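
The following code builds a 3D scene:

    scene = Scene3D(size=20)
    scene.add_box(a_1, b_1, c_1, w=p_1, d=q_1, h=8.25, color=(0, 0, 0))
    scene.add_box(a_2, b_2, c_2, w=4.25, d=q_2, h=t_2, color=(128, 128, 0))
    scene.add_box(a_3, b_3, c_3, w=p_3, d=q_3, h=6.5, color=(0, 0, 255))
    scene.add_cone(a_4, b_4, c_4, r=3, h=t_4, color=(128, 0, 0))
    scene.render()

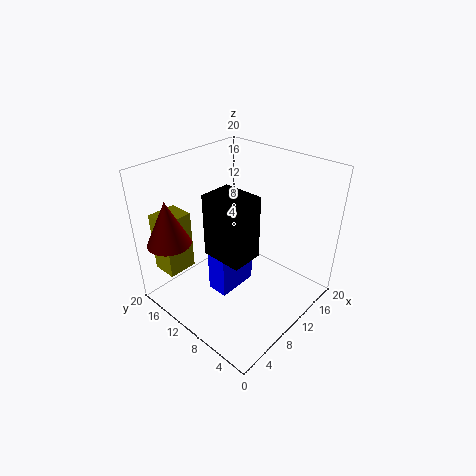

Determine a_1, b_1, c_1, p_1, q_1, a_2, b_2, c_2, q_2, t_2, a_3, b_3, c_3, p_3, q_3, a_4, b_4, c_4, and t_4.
a_1 = 4.75, b_1 = 5.5, c_1 = 9.75, p_1 = 4.25, q_1 = 5.5, a_2 = 2.5, b_2 = 16, c_2 = 4.25, q_2 = 3.75, t_2 = 8.75, a_3 = 6.25, b_3 = 9.25, c_3 = 2.25, p_3 = 6, q_3 = 3, a_4 = 3, b_4 = 16.25, c_4 = 9.75, t_4 = 6.25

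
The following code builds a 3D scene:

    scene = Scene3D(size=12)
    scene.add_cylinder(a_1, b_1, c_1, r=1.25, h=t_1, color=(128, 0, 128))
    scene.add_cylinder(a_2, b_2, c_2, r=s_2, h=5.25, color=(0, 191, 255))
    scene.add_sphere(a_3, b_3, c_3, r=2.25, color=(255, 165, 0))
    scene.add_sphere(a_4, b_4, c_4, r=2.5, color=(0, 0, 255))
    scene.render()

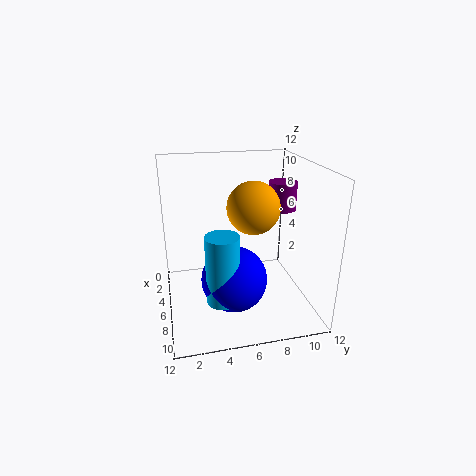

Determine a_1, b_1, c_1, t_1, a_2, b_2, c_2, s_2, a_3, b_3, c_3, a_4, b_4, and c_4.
a_1 = 4, b_1 = 10.5, c_1 = 7.5, t_1 = 2.5, a_2 = 9.75, b_2 = 4, c_2 = 2.75, s_2 = 1.25, a_3 = 5.25, b_3 = 7.5, c_3 = 8.25, a_4 = 9, b_4 = 5, c_4 = 4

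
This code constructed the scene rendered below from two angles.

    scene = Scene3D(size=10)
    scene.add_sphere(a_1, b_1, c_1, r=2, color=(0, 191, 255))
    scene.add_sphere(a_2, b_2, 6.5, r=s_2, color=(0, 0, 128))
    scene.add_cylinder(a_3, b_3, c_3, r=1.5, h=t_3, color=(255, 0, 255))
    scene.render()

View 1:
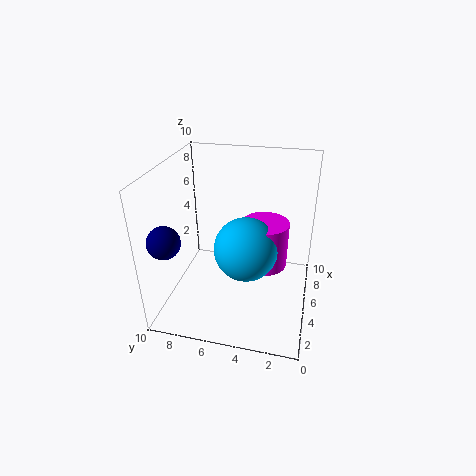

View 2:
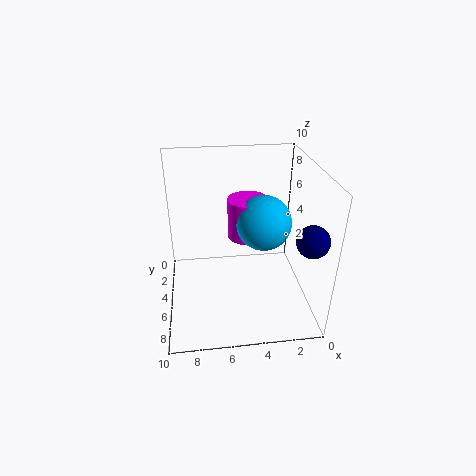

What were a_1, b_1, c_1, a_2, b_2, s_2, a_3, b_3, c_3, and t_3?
a_1 = 3, b_1 = 4, c_1 = 5.5, a_2 = 1, b_2 = 8.5, s_2 = 1, a_3 = 4, b_3 = 3, c_3 = 4, t_3 = 3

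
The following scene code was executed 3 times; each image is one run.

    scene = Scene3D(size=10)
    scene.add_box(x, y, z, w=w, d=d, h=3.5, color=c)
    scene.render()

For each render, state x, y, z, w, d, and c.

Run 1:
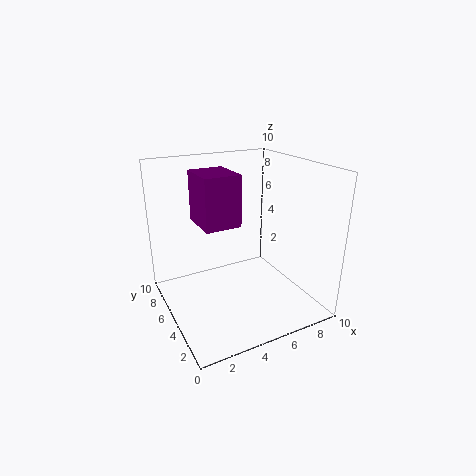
x = 2.5; y = 4.5; z = 6; w = 2.5; d = 3; c = 'purple'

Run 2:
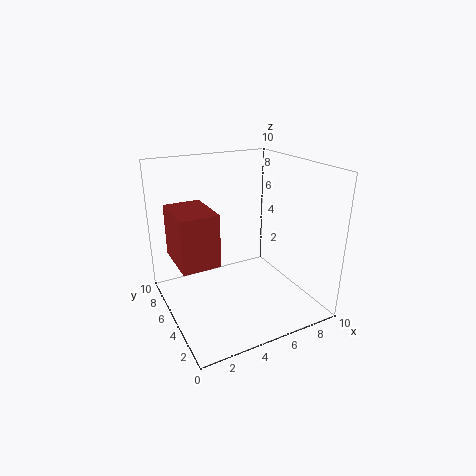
x = 0.5; y = 3.5; z = 4; w = 2.5; d = 3.5; c = 'brown'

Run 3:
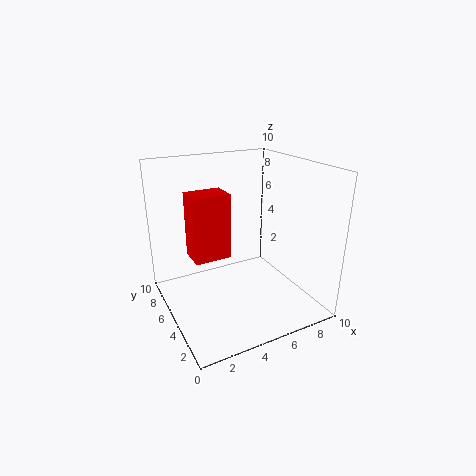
x = 0.5; y = 1; z = 6; w = 2; d = 1.5; c = 'red'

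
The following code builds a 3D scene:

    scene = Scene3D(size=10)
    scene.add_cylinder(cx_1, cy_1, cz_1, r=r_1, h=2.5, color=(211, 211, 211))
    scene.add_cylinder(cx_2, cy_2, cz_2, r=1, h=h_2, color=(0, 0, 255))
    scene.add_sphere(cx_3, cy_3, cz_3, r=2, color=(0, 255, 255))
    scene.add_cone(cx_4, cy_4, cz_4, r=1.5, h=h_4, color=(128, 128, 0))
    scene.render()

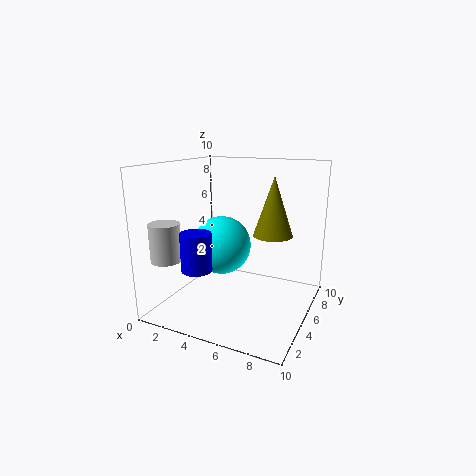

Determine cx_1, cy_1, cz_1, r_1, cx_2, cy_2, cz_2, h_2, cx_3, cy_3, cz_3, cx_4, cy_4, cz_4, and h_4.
cx_1 = 1.5, cy_1 = 1.5, cz_1 = 4, r_1 = 1, cx_2 = 3.5, cy_2 = 2, cz_2 = 3.5, h_2 = 2.5, cx_3 = 4, cy_3 = 4.5, cz_3 = 4.5, cx_4 = 6.5, cy_4 = 8, cz_4 = 4.5, h_4 = 4.5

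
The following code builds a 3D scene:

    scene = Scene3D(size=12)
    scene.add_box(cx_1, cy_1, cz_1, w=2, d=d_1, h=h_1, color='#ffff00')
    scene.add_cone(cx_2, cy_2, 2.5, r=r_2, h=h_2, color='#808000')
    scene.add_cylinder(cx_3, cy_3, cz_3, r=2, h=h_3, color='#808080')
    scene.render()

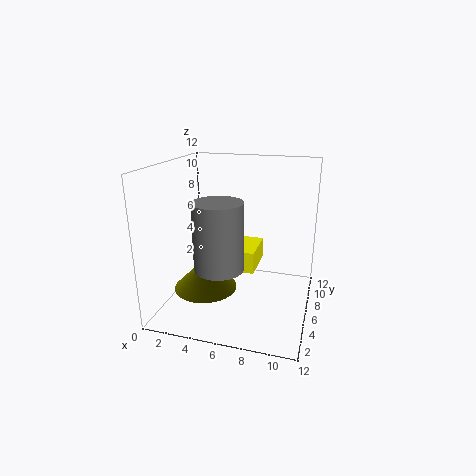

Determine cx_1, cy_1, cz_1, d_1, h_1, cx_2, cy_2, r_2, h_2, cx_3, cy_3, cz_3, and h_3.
cx_1 = 5; cy_1 = 7.5; cz_1 = 2; d_1 = 4; h_1 = 2; cx_2 = 4; cy_2 = 3.5; r_2 = 2.5; h_2 = 2.5; cx_3 = 5; cy_3 = 4; cz_3 = 4; h_3 = 5.5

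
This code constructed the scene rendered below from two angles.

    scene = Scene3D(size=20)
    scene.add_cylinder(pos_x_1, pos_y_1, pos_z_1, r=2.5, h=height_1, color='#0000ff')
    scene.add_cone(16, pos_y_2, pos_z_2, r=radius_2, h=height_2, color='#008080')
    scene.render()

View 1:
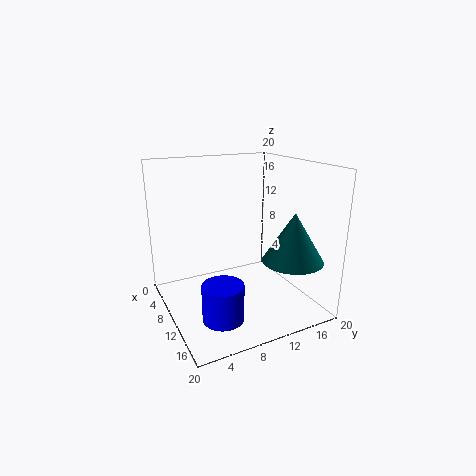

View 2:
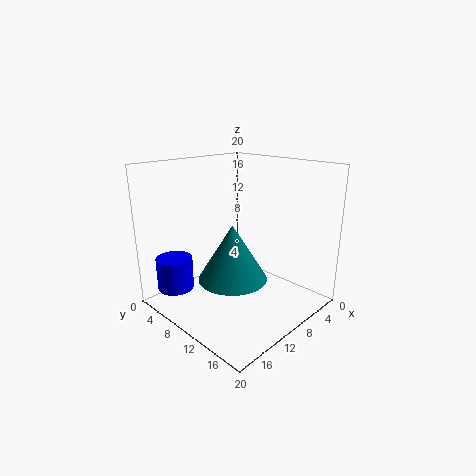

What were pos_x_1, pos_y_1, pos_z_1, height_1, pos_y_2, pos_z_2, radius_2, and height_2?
pos_x_1 = 17, pos_y_1 = 4.5, pos_z_1 = 3, height_1 = 4.5, pos_y_2 = 15, pos_z_2 = 8, radius_2 = 4, height_2 = 6.5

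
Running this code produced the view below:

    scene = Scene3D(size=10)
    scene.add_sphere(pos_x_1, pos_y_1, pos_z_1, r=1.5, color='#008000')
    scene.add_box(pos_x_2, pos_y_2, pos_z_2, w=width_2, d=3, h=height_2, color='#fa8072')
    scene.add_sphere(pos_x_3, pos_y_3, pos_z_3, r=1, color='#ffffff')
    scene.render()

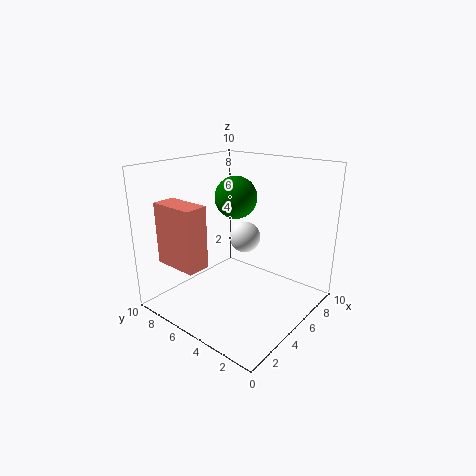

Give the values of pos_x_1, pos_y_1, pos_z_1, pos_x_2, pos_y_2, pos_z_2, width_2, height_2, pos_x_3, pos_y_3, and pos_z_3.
pos_x_1 = 6
pos_y_1 = 6
pos_z_1 = 7.5
pos_x_2 = 0.5
pos_y_2 = 5
pos_z_2 = 4
width_2 = 1.5
height_2 = 4
pos_x_3 = 4.5
pos_y_3 = 4
pos_z_3 = 5.5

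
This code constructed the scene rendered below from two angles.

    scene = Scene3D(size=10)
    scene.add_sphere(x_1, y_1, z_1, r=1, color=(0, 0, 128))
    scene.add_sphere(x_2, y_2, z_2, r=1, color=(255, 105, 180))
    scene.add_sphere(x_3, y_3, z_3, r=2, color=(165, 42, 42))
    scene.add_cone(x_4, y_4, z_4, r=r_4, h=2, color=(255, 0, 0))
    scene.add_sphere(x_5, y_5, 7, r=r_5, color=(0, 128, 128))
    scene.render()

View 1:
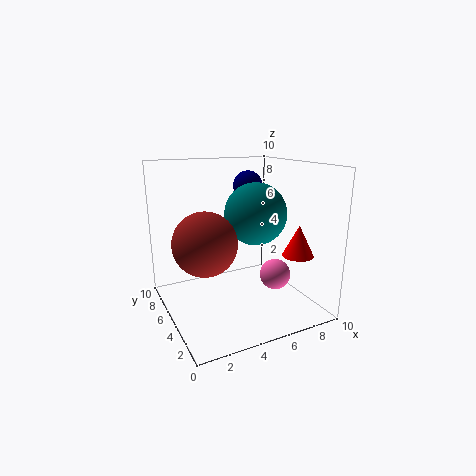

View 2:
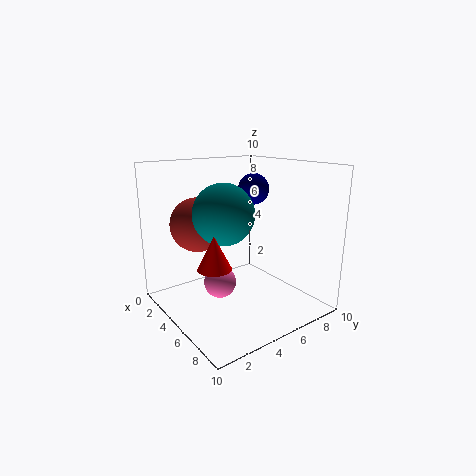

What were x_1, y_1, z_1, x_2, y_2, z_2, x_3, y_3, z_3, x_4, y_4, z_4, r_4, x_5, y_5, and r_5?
x_1 = 6
y_1 = 5.5
z_1 = 8.5
x_2 = 6.5
y_2 = 2.5
z_2 = 3
x_3 = 2
y_3 = 3.5
z_3 = 5.5
x_4 = 7.5
y_4 = 1.5
z_4 = 4.5
r_4 = 1
x_5 = 5.5
y_5 = 3.5
r_5 = 2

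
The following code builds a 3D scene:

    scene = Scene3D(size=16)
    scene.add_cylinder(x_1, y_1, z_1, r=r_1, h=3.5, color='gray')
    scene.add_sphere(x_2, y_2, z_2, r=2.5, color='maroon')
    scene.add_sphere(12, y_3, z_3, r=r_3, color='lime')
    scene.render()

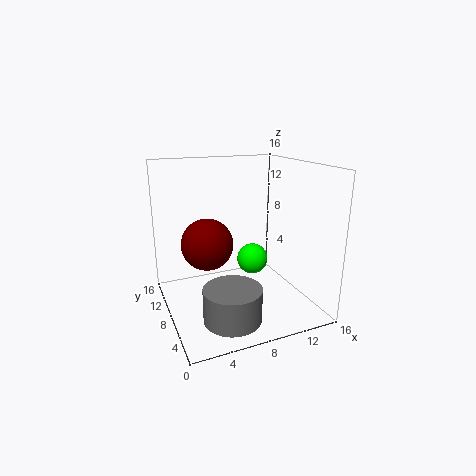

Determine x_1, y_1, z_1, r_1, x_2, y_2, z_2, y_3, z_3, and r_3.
x_1 = 5.5
y_1 = 3.5
z_1 = 1
r_1 = 3
x_2 = 3.5
y_2 = 5
z_2 = 9
y_3 = 12.5
z_3 = 3
r_3 = 2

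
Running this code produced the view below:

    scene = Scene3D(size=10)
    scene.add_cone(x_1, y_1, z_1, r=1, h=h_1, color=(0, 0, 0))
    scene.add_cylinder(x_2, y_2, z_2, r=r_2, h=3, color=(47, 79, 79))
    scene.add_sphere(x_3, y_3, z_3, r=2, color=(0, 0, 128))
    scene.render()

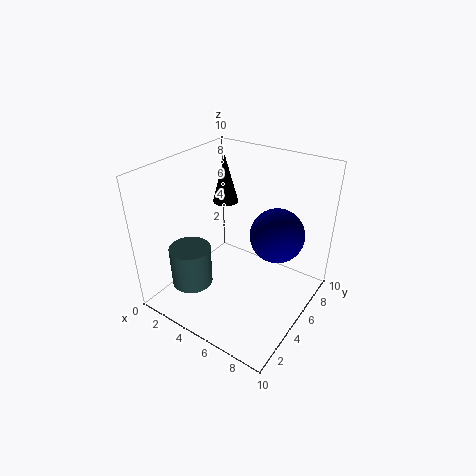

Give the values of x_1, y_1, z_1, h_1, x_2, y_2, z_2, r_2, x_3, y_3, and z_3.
x_1 = 1.75
y_1 = 8
z_1 = 5.75
h_1 = 3.75
x_2 = 2
y_2 = 3.25
z_2 = 1
r_2 = 1.5
x_3 = 6.75
y_3 = 7.5
z_3 = 4.5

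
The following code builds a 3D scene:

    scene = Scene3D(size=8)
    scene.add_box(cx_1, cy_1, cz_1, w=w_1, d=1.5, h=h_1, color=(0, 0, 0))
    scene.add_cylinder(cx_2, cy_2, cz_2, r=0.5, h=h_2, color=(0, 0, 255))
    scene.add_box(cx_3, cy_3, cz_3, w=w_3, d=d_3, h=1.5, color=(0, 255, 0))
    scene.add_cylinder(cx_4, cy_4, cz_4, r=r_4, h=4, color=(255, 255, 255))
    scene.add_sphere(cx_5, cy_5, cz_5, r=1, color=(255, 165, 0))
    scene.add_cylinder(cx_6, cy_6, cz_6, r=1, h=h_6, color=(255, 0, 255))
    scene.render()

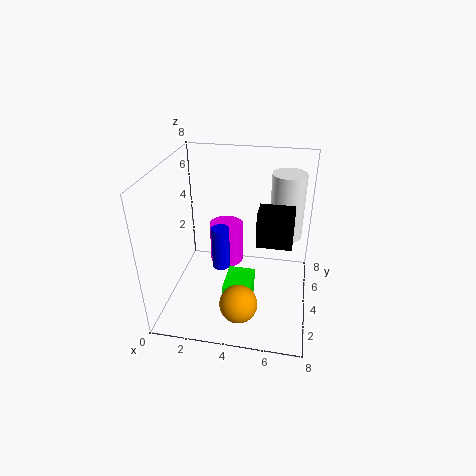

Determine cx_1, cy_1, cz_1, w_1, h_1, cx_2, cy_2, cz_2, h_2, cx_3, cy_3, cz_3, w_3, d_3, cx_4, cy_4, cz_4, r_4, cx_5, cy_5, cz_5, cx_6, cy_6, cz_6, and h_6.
cx_1 = 5, cy_1 = 4, cz_1 = 3.5, w_1 = 2, h_1 = 2, cx_2 = 3, cy_2 = 4, cz_2 = 2, h_2 = 2.5, cx_3 = 3.5, cy_3 = 2, cz_3 = 0.5, w_3 = 1.5, d_3 = 2, cx_4 = 6.5, cy_4 = 6.5, cz_4 = 3, r_4 = 1, cx_5 = 4.5, cy_5 = 1.5, cz_5 = 1.5, cx_6 = 3, cy_6 = 5.5, cz_6 = 1.5, h_6 = 2.5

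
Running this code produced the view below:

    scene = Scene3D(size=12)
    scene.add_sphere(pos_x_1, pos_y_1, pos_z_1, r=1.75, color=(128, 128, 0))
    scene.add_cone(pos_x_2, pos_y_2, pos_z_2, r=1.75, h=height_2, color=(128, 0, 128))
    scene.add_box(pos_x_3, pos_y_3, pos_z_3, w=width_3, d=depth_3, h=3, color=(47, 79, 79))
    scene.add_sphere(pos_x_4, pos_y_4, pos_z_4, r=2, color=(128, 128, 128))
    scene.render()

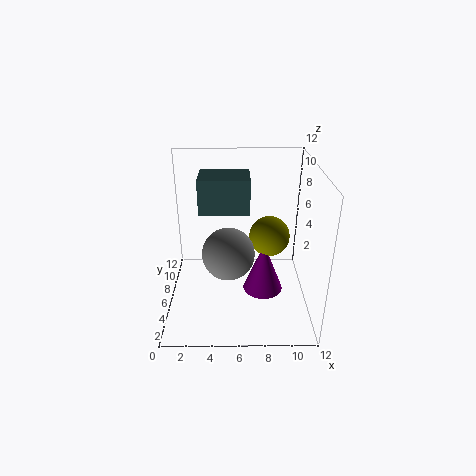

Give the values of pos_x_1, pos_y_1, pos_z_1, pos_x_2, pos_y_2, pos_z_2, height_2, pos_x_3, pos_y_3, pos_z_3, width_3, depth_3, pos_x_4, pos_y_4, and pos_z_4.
pos_x_1 = 8.75
pos_y_1 = 7.25
pos_z_1 = 5.5
pos_x_2 = 8.25
pos_y_2 = 6.25
pos_z_2 = 0.75
height_2 = 4.5
pos_x_3 = 2.75
pos_y_3 = 6.5
pos_z_3 = 7.75
width_3 = 4.25
depth_3 = 3.25
pos_x_4 = 5.25
pos_y_4 = 3.5
pos_z_4 = 6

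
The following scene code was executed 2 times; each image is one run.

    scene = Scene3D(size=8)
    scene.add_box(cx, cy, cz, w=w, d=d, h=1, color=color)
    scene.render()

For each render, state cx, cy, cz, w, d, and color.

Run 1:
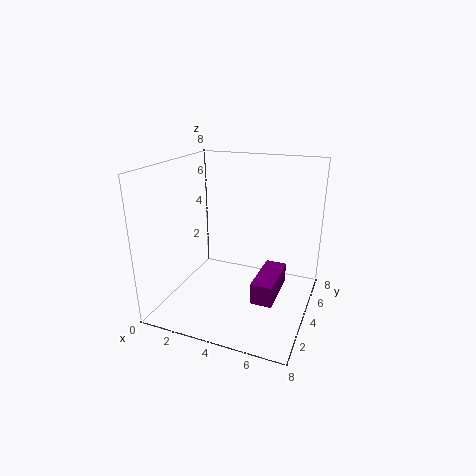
cx = 6; cy = 0.5; cz = 2.5; w = 1; d = 2.5; color = 'purple'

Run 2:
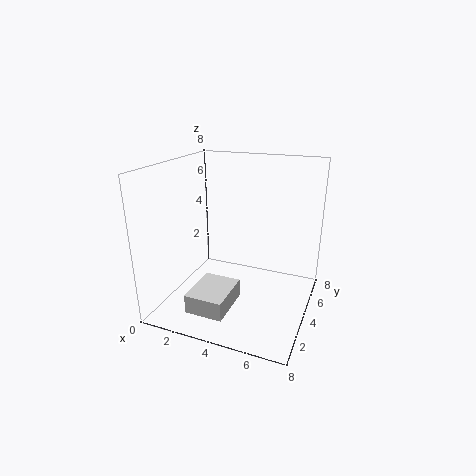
cx = 2.5; cy = 0.5; cz = 1; w = 2; d = 2.5; color = 'lightgray'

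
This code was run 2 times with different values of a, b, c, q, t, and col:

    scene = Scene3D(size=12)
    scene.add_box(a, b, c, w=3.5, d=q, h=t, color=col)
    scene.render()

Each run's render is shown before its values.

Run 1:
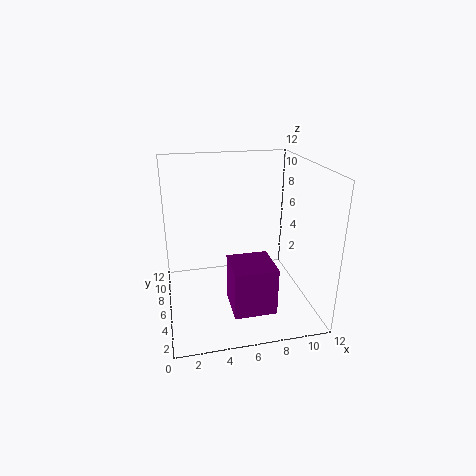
a = 5
b = 2.5
c = 0.5
q = 3.5
t = 4
col = 'purple'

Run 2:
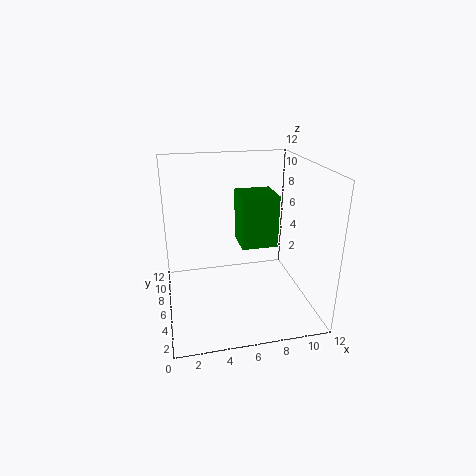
a = 7
b = 8.5
c = 3.5
q = 3.5
t = 5
col = 'green'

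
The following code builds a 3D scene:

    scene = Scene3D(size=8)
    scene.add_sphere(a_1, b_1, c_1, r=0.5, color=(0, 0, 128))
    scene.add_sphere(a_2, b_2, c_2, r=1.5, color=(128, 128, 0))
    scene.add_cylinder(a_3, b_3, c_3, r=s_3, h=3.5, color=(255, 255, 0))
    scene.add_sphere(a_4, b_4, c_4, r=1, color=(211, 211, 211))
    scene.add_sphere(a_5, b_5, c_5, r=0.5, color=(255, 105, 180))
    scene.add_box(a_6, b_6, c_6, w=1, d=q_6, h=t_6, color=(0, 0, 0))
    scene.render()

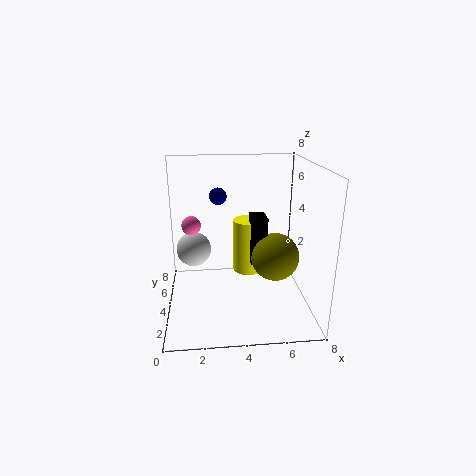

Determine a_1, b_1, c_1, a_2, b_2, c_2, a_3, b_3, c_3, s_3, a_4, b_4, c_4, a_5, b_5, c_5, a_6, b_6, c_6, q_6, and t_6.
a_1 = 3
b_1 = 5.5
c_1 = 6
a_2 = 6.5
b_2 = 5.5
c_2 = 2
a_3 = 5
b_3 = 7
c_3 = 0.5
s_3 = 1
a_4 = 1.5
b_4 = 5
c_4 = 3
a_5 = 1.5
b_5 = 3.5
c_5 = 5
a_6 = 5
b_6 = 5.5
c_6 = 1.5
q_6 = 1.5
t_6 = 3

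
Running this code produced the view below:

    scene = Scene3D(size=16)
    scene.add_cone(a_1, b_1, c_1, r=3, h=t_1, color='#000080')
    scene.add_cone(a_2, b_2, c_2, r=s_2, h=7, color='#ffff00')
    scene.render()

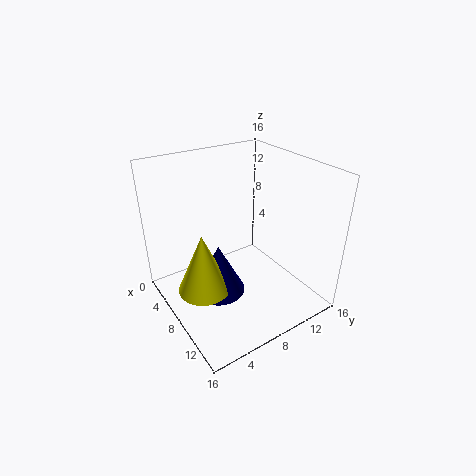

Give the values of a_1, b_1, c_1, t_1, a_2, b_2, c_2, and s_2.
a_1 = 7, b_1 = 6, c_1 = 1, t_1 = 6, a_2 = 7, b_2 = 4, c_2 = 2, s_2 = 3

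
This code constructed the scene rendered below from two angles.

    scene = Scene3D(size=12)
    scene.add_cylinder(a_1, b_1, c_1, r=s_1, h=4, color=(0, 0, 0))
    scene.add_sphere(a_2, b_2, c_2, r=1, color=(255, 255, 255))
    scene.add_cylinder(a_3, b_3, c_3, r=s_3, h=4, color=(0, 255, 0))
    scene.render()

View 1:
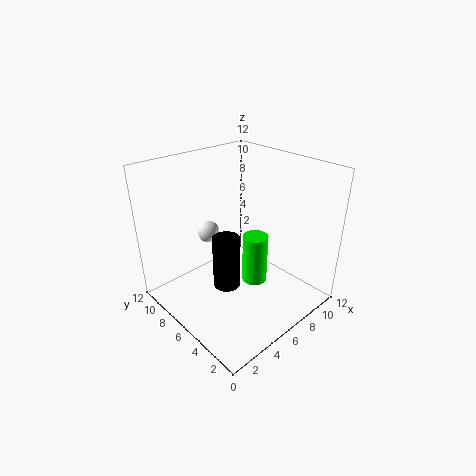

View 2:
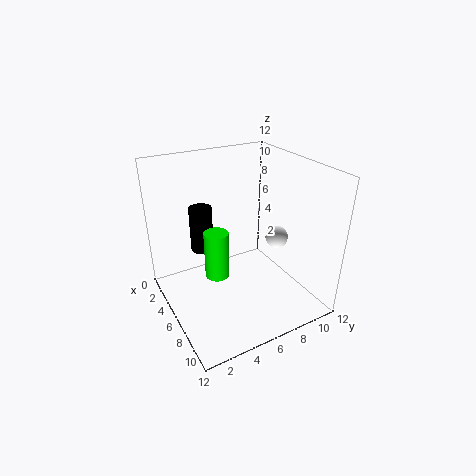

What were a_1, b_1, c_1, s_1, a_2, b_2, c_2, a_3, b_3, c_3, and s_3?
a_1 = 3
b_1 = 4
c_1 = 4
s_1 = 1
a_2 = 6
b_2 = 10
c_2 = 5
a_3 = 6
b_3 = 4
c_3 = 3
s_3 = 1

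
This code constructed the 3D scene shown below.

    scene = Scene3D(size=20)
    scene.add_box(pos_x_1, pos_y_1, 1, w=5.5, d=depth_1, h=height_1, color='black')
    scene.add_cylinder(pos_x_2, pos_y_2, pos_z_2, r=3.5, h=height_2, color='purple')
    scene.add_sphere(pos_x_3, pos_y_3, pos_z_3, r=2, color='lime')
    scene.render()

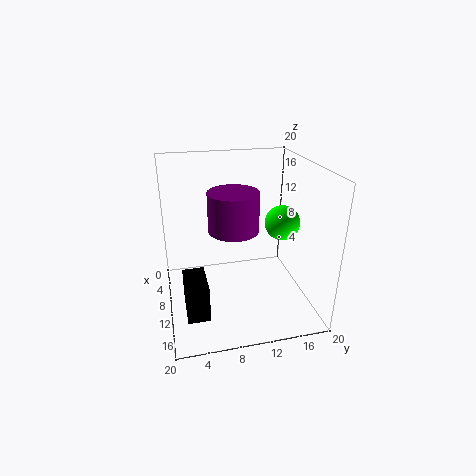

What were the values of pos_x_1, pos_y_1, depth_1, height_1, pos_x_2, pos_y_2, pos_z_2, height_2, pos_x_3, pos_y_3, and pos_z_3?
pos_x_1 = 10; pos_y_1 = 2; depth_1 = 3; height_1 = 5; pos_x_2 = 9.5; pos_y_2 = 9.5; pos_z_2 = 11; height_2 = 5.5; pos_x_3 = 17; pos_y_3 = 13.5; pos_z_3 = 15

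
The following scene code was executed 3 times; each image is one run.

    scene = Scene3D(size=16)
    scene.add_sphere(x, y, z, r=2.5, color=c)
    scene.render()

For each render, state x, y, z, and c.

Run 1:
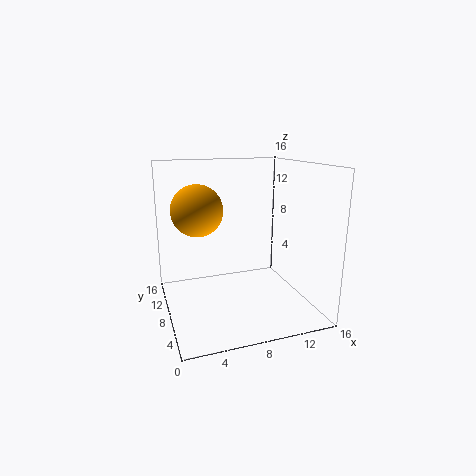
x = 3
y = 5.5
z = 12
c = 'orange'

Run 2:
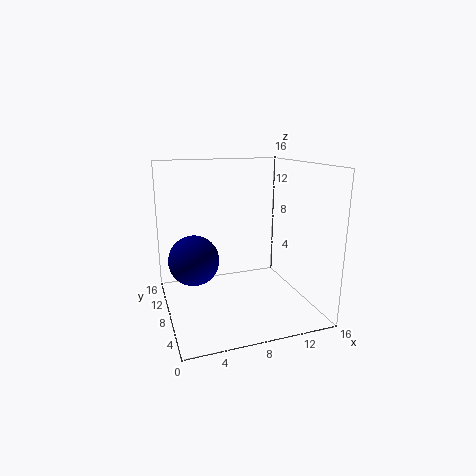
x = 2.5
y = 5.5
z = 7
c = 'navy'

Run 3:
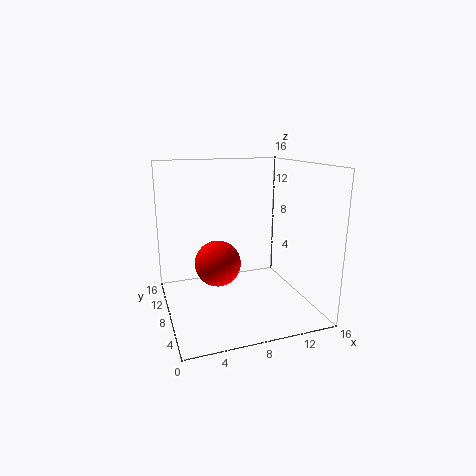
x = 5.5
y = 7.5
z = 5.5
c = 'red'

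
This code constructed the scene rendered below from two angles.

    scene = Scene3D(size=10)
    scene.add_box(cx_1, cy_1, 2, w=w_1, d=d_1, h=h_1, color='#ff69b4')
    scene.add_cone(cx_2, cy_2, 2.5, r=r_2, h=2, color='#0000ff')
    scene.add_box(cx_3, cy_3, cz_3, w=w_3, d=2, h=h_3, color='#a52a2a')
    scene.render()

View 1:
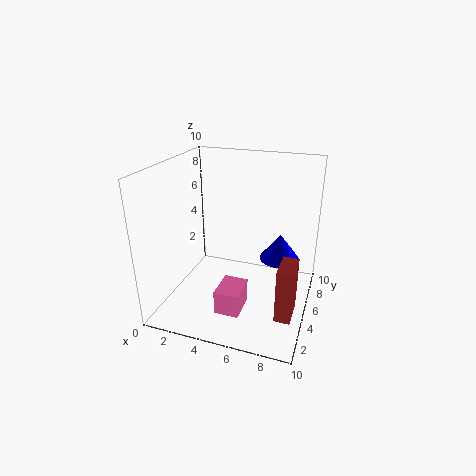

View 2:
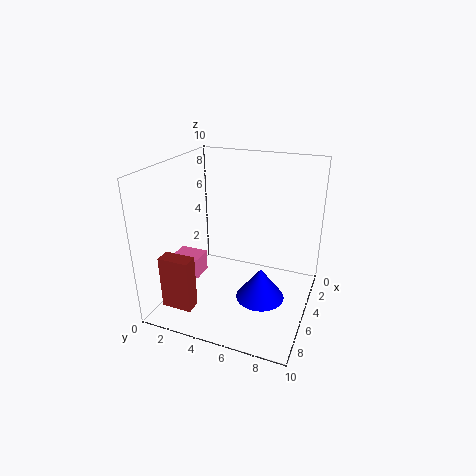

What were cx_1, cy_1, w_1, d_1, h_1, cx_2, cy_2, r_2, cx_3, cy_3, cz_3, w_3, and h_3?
cx_1 = 5; cy_1 = 0.5; w_1 = 1.5; d_1 = 2; h_1 = 1.5; cx_2 = 7.5; cy_2 = 7.5; r_2 = 1.5; cx_3 = 8.5; cy_3 = 1.5; cz_3 = 1.5; w_3 = 1; h_3 = 3.5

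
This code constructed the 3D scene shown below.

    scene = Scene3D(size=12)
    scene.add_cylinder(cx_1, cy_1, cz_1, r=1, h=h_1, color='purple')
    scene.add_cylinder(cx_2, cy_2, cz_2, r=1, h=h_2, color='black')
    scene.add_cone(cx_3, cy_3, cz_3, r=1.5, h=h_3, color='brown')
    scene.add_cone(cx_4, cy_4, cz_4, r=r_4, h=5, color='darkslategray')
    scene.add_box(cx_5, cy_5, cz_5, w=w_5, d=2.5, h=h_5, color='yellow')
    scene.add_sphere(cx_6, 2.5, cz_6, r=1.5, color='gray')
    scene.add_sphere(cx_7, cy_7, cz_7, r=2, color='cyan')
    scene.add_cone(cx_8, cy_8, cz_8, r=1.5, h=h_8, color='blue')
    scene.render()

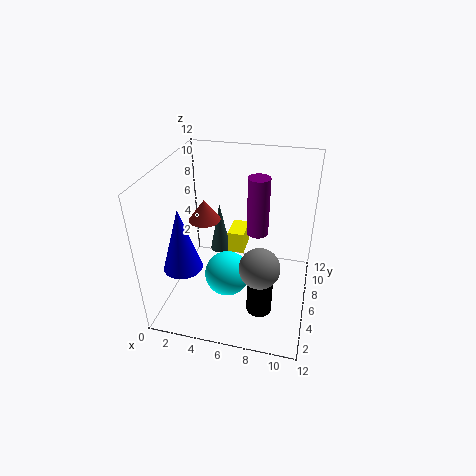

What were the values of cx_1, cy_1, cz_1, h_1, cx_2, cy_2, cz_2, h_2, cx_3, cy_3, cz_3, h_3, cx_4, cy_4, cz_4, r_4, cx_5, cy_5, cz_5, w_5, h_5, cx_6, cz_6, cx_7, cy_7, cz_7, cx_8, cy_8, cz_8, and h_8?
cx_1 = 7; cy_1 = 9.5; cz_1 = 4.5; h_1 = 5.5; cx_2 = 8.5; cy_2 = 3; cz_2 = 1.5; h_2 = 2.5; cx_3 = 2; cy_3 = 9; cz_3 = 5.5; h_3 = 2; cx_4 = 3; cy_4 = 10.5; cz_4 = 1.5; r_4 = 1; cx_5 = 4.5; cy_5 = 8; cz_5 = 3; w_5 = 1.5; h_5 = 2; cx_6 = 8.5; cz_6 = 6; cx_7 = 5; cy_7 = 6; cz_7 = 2; cx_8 = 2.5; cy_8 = 2.5; cz_8 = 5; h_8 = 5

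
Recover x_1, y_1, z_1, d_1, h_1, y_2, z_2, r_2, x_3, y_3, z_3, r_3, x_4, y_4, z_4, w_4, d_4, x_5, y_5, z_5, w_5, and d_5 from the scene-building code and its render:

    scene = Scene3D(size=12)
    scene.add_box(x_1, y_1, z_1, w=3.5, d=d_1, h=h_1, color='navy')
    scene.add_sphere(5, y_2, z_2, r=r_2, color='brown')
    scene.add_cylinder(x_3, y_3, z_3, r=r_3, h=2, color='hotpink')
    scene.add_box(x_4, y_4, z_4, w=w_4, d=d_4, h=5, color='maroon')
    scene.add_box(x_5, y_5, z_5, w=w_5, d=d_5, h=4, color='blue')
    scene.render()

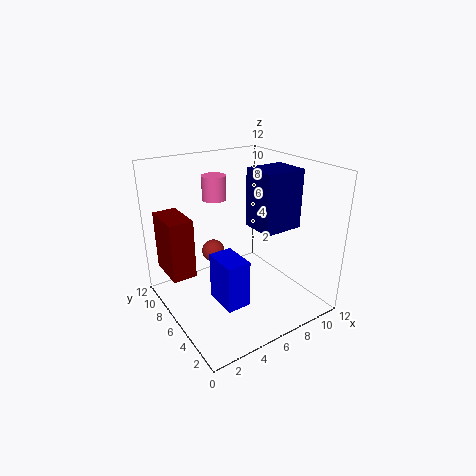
x_1 = 7.5
y_1 = 4
z_1 = 6.5
d_1 = 3
h_1 = 5
y_2 = 8.5
z_2 = 4
r_2 = 1
x_3 = 5
y_3 = 8
z_3 = 9
r_3 = 1
x_4 = 0.5
y_4 = 7
z_4 = 3
w_4 = 2
d_4 = 3.5
x_5 = 3.5
y_5 = 3.5
z_5 = 1
w_5 = 2
d_5 = 3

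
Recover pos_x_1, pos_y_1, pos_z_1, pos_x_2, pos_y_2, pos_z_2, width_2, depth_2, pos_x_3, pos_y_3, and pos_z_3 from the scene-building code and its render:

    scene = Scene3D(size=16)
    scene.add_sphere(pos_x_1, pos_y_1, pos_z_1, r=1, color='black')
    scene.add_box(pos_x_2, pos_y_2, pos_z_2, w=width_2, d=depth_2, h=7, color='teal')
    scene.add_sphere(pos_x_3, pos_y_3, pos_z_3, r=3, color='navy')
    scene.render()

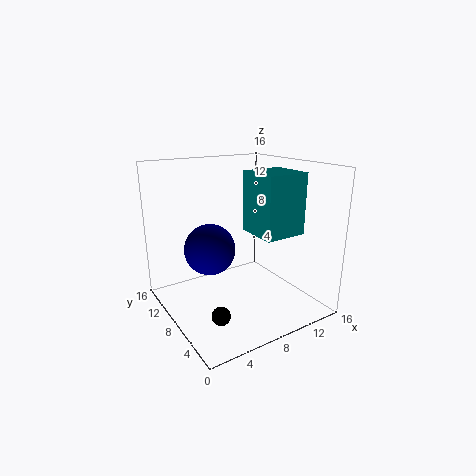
pos_x_1 = 4
pos_y_1 = 5
pos_z_1 = 1
pos_x_2 = 10
pos_y_2 = 5
pos_z_2 = 8
width_2 = 5
depth_2 = 5
pos_x_3 = 6
pos_y_3 = 11
pos_z_3 = 6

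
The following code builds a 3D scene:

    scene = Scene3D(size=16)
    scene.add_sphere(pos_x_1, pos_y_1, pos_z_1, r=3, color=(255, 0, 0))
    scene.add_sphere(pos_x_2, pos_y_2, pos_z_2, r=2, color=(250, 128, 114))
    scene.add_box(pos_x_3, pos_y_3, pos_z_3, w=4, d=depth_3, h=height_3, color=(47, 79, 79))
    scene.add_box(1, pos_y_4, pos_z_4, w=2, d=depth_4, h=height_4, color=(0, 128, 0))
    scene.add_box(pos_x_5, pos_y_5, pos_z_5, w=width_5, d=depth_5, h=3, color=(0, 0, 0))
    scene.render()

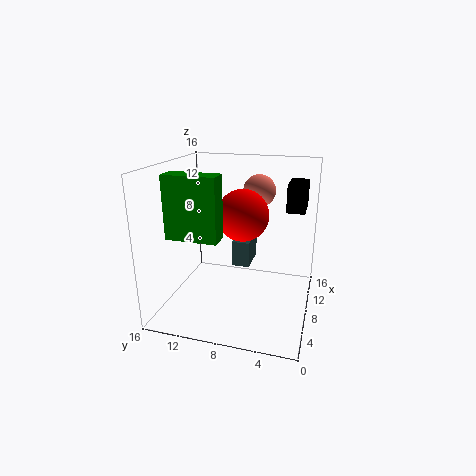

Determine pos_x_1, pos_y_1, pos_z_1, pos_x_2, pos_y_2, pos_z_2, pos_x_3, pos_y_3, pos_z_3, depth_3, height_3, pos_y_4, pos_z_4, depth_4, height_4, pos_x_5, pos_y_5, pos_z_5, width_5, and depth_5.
pos_x_1 = 10, pos_y_1 = 8, pos_z_1 = 10, pos_x_2 = 14, pos_y_2 = 7, pos_z_2 = 12, pos_x_3 = 9, pos_y_3 = 7, pos_z_3 = 4, depth_3 = 2, height_3 = 3, pos_y_4 = 8, pos_z_4 = 10, depth_4 = 5, height_4 = 6, pos_x_5 = 9, pos_y_5 = 1, pos_z_5 = 11, width_5 = 4, depth_5 = 2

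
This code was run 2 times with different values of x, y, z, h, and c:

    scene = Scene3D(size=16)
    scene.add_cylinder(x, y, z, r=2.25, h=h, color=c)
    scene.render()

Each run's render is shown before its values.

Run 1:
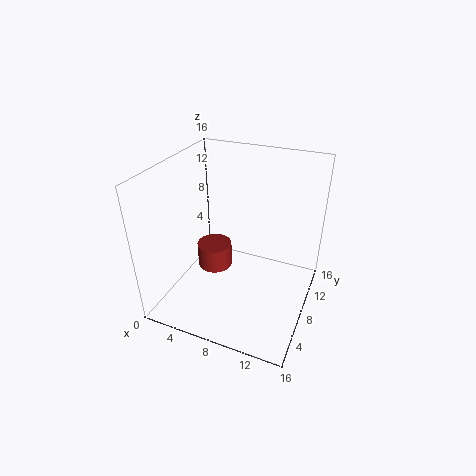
x = 3
y = 11.75
z = 0.5
h = 3.25
c = 'brown'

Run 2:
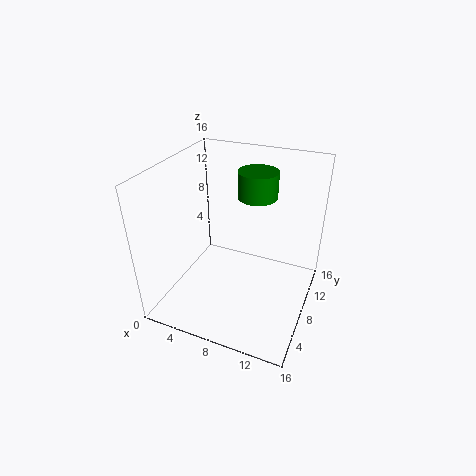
x = 9
y = 11.25
z = 11.75
h = 3
c = 'green'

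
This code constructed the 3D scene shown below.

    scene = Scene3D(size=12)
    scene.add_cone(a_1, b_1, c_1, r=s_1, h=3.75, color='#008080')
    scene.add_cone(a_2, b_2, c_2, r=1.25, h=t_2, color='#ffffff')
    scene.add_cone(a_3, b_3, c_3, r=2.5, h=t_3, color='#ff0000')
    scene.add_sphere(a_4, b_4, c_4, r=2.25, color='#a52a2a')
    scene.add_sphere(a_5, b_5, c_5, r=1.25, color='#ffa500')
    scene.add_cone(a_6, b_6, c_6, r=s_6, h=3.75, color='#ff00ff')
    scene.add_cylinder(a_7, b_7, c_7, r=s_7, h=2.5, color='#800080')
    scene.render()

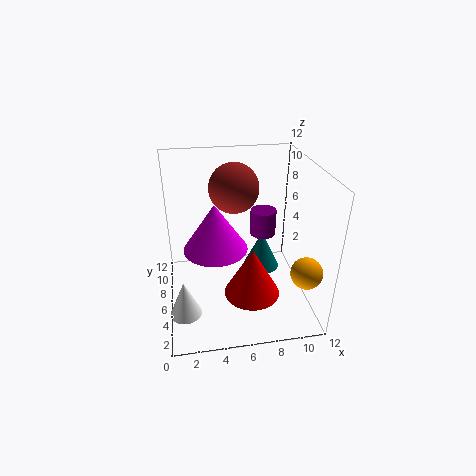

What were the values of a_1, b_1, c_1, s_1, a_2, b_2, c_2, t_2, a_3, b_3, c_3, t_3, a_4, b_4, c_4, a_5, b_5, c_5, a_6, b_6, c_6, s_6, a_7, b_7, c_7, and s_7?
a_1 = 9; b_1 = 9.5; c_1 = 0.5; s_1 = 1.75; a_2 = 1.25; b_2 = 3; c_2 = 1.25; t_2 = 3; a_3 = 7.25; b_3 = 5.75; c_3 = 0.25; t_3 = 4.5; a_4 = 6.25; b_4 = 9.5; c_4 = 9; a_5 = 10.75; b_5 = 2.25; c_5 = 4.5; a_6 = 4; b_6 = 4.75; c_6 = 6; s_6 = 2.5; a_7 = 9.25; b_7 = 10.25; c_7 = 3.75; s_7 = 1.25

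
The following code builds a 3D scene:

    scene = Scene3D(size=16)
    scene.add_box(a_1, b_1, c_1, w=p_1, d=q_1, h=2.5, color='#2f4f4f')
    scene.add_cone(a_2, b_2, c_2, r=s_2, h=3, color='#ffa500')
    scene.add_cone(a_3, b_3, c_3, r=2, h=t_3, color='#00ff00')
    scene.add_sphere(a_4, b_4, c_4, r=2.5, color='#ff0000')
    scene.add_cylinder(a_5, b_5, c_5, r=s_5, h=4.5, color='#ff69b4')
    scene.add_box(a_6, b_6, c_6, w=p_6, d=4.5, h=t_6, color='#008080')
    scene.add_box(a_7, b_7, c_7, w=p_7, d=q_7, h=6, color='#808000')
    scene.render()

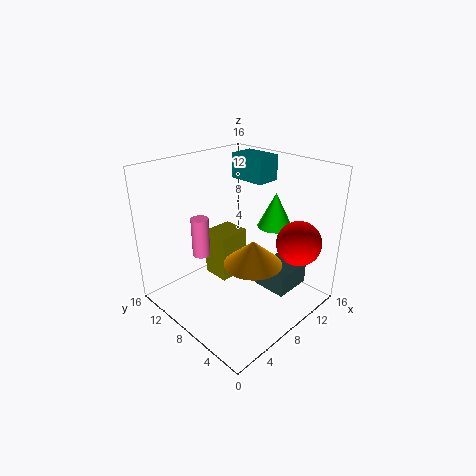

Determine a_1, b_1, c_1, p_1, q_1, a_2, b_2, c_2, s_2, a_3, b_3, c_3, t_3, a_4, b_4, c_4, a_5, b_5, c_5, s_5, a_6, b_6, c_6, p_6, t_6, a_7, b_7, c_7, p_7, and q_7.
a_1 = 10
b_1 = 3
c_1 = 1.5
p_1 = 4.5
q_1 = 4
a_2 = 10
b_2 = 7.5
c_2 = 4
s_2 = 3.5
a_3 = 12.5
b_3 = 6.5
c_3 = 8.5
t_3 = 4
a_4 = 12.5
b_4 = 3
c_4 = 7.5
a_5 = 5.5
b_5 = 11.5
c_5 = 5.5
s_5 = 1
a_6 = 12
b_6 = 8.5
c_6 = 13
p_6 = 3
t_6 = 3
a_7 = 8.5
b_7 = 11
c_7 = 0.5
p_7 = 4
q_7 = 3.5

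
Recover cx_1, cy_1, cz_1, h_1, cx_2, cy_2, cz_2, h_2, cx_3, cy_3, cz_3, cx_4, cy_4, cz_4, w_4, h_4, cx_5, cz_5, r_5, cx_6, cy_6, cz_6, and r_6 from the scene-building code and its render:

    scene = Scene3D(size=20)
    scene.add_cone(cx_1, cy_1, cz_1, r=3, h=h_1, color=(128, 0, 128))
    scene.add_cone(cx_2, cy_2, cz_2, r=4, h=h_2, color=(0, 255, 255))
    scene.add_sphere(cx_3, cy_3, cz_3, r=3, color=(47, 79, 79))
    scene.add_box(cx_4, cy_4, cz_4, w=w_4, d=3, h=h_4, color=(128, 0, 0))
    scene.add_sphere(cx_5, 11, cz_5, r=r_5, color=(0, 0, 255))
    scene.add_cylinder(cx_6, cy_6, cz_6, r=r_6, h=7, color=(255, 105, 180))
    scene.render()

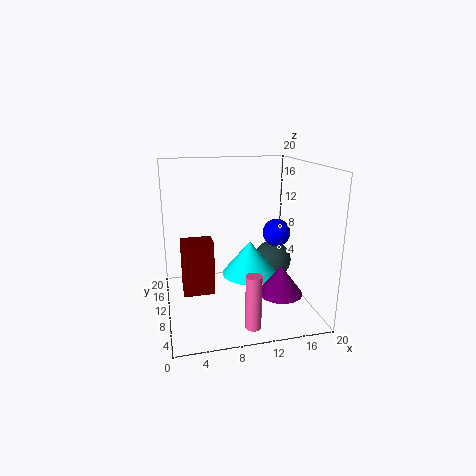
cx_1 = 15
cy_1 = 6
cz_1 = 3
h_1 = 4
cx_2 = 12
cy_2 = 11
cz_2 = 4
h_2 = 5
cx_3 = 17
cy_3 = 15
cz_3 = 4
cx_4 = 2
cy_4 = 6
cz_4 = 4
w_4 = 4
h_4 = 7
cx_5 = 16
cz_5 = 10
r_5 = 2
cx_6 = 10
cy_6 = 2
cz_6 = 1
r_6 = 1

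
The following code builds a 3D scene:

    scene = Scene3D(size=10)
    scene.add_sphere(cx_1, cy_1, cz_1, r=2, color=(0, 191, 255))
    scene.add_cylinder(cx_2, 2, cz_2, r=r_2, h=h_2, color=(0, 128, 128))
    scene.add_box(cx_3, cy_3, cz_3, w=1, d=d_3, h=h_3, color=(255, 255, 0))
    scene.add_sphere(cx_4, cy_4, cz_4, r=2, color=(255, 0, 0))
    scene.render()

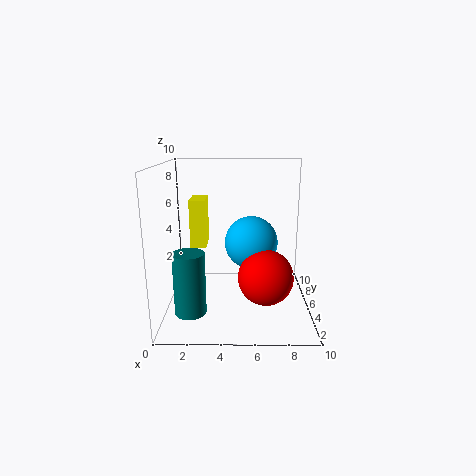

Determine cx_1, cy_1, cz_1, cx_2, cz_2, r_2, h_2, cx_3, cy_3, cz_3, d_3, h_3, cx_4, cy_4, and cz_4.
cx_1 = 6
cy_1 = 7
cz_1 = 4
cx_2 = 2
cz_2 = 1
r_2 = 1
h_2 = 4
cx_3 = 2
cy_3 = 3
cz_3 = 5
d_3 = 2
h_3 = 3
cx_4 = 7
cy_4 = 5
cz_4 = 2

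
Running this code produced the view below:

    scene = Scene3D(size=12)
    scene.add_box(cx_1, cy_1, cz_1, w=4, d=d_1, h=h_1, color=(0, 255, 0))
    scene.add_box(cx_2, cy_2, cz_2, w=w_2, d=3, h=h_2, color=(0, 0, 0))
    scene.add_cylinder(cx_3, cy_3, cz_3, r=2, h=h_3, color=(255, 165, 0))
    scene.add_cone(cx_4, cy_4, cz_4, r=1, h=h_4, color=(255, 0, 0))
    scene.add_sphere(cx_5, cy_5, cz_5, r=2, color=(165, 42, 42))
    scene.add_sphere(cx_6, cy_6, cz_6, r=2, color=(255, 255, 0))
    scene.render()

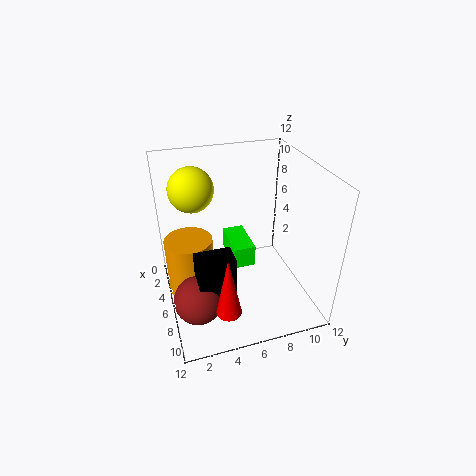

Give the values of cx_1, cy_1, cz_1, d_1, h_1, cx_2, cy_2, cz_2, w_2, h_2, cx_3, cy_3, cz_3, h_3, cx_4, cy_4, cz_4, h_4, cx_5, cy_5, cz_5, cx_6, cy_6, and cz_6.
cx_1 = 1, cy_1 = 6, cz_1 = 2, d_1 = 2, h_1 = 2, cx_2 = 7, cy_2 = 2, cz_2 = 1, w_2 = 2, h_2 = 5, cx_3 = 5, cy_3 = 2, cz_3 = 1, h_3 = 5, cx_4 = 10, cy_4 = 4, cz_4 = 2, h_4 = 5, cx_5 = 8, cy_5 = 2, cz_5 = 2, cx_6 = 2, cy_6 = 3, cz_6 = 9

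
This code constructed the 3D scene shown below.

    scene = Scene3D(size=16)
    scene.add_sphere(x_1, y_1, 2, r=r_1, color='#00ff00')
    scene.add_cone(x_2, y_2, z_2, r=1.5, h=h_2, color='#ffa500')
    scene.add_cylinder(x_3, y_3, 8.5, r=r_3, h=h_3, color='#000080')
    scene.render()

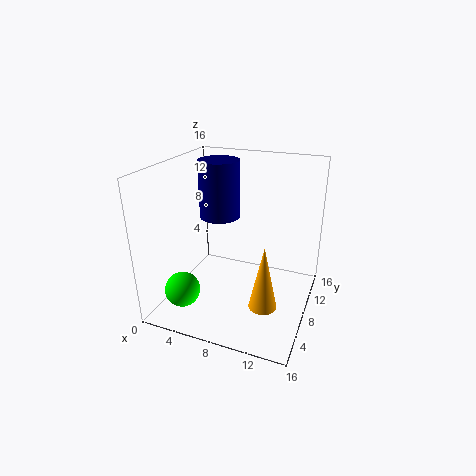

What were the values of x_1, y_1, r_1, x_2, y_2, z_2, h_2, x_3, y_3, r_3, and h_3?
x_1 = 2.5; y_1 = 4.5; r_1 = 2; x_2 = 12; y_2 = 5; z_2 = 2; h_2 = 7; x_3 = 4; y_3 = 12; r_3 = 2.5; h_3 = 7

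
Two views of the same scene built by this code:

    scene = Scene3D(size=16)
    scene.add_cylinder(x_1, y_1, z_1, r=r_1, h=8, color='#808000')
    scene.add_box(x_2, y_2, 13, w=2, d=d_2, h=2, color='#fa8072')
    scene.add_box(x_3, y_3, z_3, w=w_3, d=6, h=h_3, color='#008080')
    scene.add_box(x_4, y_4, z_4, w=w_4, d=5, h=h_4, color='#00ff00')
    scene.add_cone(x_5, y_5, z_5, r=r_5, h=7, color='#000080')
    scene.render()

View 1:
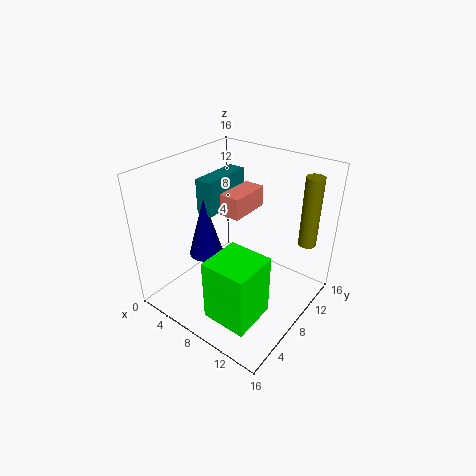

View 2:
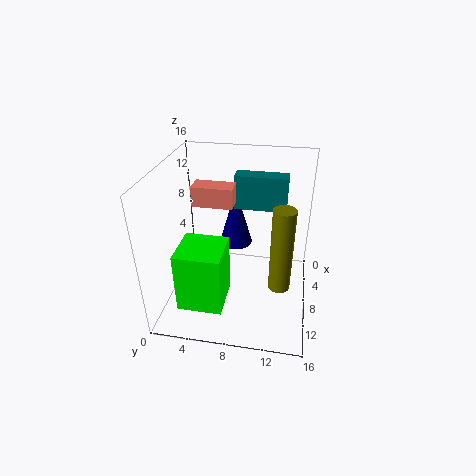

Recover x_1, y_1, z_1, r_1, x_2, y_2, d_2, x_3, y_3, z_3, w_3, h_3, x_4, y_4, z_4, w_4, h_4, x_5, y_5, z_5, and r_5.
x_1 = 14, y_1 = 13, z_1 = 7, r_1 = 1, x_2 = 9, y_2 = 4, d_2 = 4, x_3 = 3, y_3 = 7, z_3 = 10, w_3 = 2, h_3 = 4, x_4 = 8, y_4 = 2, z_4 = 1, w_4 = 5, h_4 = 7, x_5 = 4, y_5 = 7, z_5 = 5, r_5 = 2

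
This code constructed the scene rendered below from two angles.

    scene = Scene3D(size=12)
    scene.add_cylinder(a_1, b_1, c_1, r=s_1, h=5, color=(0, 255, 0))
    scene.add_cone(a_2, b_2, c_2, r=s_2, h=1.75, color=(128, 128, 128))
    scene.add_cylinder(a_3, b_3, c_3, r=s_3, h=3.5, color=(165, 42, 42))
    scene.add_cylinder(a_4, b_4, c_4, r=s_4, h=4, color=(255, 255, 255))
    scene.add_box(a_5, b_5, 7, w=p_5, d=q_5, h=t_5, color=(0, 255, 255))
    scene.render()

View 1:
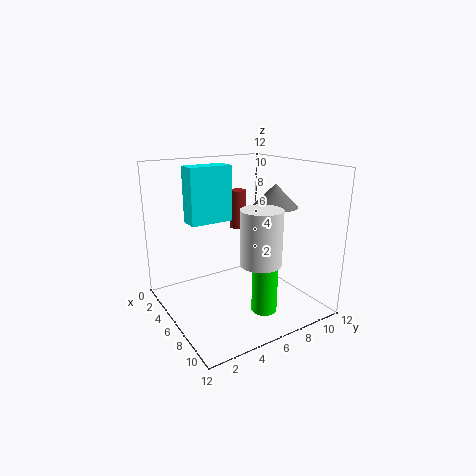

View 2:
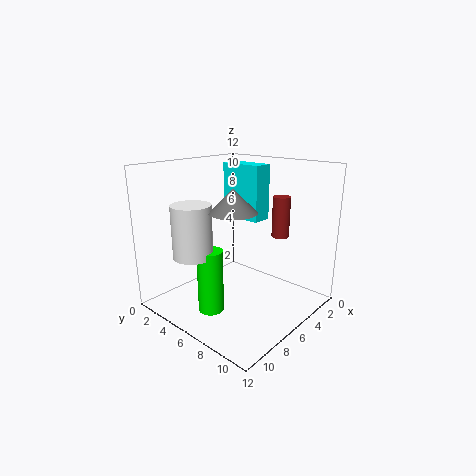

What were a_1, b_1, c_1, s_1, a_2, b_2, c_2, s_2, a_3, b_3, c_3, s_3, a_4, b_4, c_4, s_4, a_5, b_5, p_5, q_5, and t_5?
a_1 = 9.5, b_1 = 6.25, c_1 = 1, s_1 = 1, a_2 = 8.5, b_2 = 7.75, c_2 = 9, s_2 = 1.75, a_3 = 2.75, b_3 = 8, c_3 = 5.75, s_3 = 0.75, a_4 = 10.25, b_4 = 5.25, c_4 = 5.5, s_4 = 1.5, a_5 = 2.5, b_5 = 2.75, p_5 = 1.75, q_5 = 3.75, t_5 = 4.75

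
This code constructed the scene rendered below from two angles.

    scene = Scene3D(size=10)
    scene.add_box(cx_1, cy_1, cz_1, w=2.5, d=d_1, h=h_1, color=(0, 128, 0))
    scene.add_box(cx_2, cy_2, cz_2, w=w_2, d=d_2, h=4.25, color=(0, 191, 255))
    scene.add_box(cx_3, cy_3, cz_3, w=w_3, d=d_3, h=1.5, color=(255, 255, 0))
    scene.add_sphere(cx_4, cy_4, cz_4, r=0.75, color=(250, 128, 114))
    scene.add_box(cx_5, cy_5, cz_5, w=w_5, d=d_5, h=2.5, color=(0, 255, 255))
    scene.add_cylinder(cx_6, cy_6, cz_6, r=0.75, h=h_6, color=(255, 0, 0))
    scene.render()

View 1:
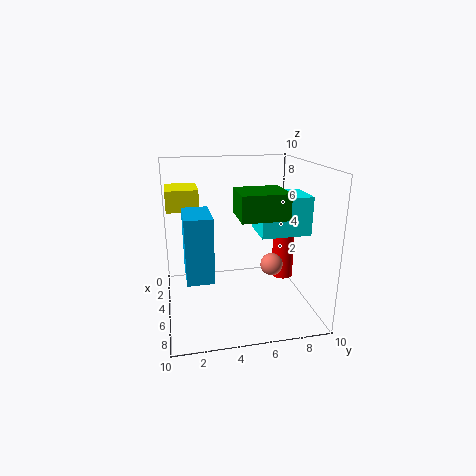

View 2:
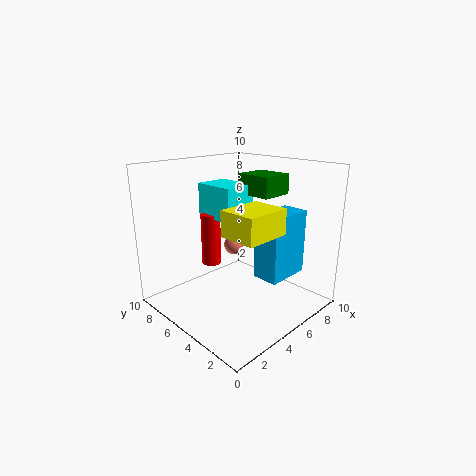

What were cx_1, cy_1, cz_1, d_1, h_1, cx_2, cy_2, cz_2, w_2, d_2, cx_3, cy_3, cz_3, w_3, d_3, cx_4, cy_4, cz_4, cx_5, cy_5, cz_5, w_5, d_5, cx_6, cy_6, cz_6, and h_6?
cx_1 = 7; cy_1 = 4.25; cz_1 = 7.5; d_1 = 2.75; h_1 = 1.5; cx_2 = 4.5; cy_2 = 1.25; cz_2 = 3; w_2 = 3; d_2 = 1.75; cx_3 = 1.25; cy_3 = 0.25; cz_3 = 6.75; w_3 = 2.75; d_3 = 2.25; cx_4 = 6.5; cy_4 = 7; cz_4 = 3.5; cx_5 = 5; cy_5 = 6; cz_5 = 5.75; w_5 = 2.5; d_5 = 3.25; cx_6 = 5.25; cy_6 = 8.25; cz_6 = 2; h_6 = 4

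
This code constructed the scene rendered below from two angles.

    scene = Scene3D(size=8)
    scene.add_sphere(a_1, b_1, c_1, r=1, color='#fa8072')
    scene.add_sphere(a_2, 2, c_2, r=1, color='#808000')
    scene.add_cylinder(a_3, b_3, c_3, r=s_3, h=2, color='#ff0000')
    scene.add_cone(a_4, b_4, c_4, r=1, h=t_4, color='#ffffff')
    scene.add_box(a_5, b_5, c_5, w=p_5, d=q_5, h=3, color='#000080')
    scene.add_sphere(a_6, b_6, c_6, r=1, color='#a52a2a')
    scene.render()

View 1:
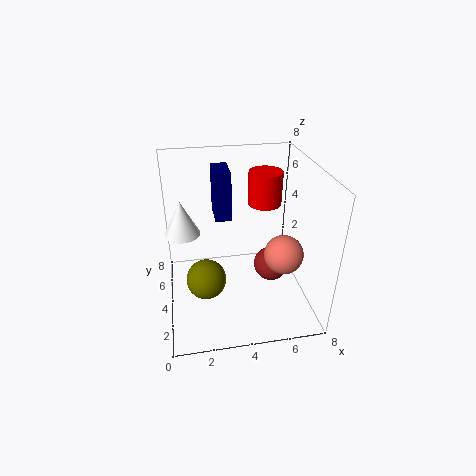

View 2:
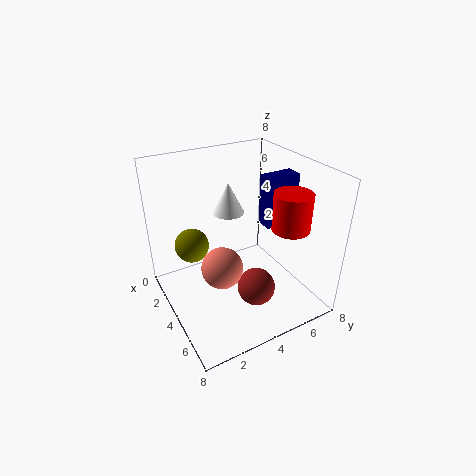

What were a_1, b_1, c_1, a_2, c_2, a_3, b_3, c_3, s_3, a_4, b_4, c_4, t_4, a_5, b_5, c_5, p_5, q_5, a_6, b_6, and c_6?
a_1 = 6
b_1 = 2
c_1 = 4
a_2 = 2
c_2 = 3
a_3 = 6
b_3 = 6
c_3 = 5
s_3 = 1
a_4 = 1
b_4 = 5
c_4 = 4
t_4 = 2
a_5 = 3
b_5 = 6
c_5 = 4
p_5 = 1
q_5 = 2
a_6 = 6
b_6 = 4
c_6 = 2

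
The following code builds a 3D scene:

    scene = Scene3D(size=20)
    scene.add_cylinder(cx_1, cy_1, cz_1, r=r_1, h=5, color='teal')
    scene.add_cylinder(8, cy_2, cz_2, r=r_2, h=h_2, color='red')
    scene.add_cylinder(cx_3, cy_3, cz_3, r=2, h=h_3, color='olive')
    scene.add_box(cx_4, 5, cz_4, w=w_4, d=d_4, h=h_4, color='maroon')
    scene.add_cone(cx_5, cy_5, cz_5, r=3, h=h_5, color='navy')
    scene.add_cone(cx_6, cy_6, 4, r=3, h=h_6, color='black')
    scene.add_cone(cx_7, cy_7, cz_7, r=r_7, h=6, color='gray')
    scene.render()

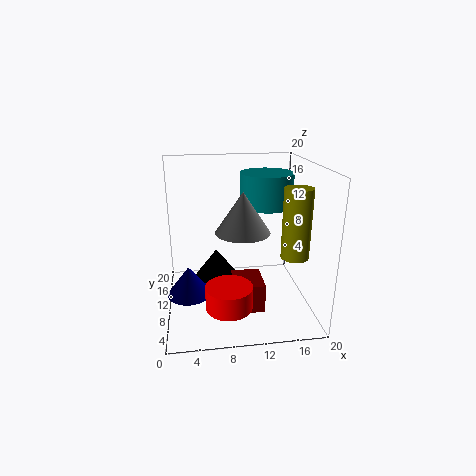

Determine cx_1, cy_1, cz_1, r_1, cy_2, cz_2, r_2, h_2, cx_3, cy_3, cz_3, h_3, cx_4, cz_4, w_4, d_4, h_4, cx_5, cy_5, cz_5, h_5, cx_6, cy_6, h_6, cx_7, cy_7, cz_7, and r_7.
cx_1 = 15; cy_1 = 15; cz_1 = 13; r_1 = 4; cy_2 = 4; cz_2 = 3; r_2 = 3; h_2 = 3; cx_3 = 18; cy_3 = 9; cz_3 = 7; h_3 = 10; cx_4 = 9; cz_4 = 1; w_4 = 4; d_4 = 5; h_4 = 4; cx_5 = 3; cy_5 = 8; cz_5 = 3; h_5 = 4; cx_6 = 7; cy_6 = 11; h_6 = 4; cx_7 = 11; cy_7 = 12; cz_7 = 10; r_7 = 4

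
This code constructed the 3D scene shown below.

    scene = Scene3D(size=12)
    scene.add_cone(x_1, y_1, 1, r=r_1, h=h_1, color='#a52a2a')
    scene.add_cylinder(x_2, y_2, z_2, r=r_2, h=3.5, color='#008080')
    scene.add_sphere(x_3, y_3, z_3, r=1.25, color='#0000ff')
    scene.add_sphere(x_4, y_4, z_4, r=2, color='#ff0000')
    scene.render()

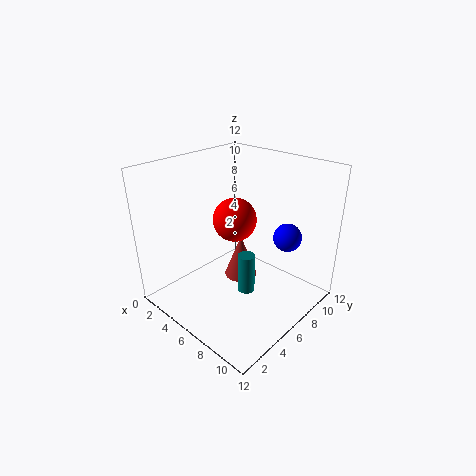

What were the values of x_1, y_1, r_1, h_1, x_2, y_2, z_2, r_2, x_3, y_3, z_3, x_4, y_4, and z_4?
x_1 = 4.75, y_1 = 7.75, r_1 = 1.5, h_1 = 4, x_2 = 6.75, y_2 = 6.25, z_2 = 1, r_2 = 0.75, x_3 = 8.25, y_3 = 10, z_3 = 5.25, x_4 = 3.75, y_4 = 8, z_4 = 6.25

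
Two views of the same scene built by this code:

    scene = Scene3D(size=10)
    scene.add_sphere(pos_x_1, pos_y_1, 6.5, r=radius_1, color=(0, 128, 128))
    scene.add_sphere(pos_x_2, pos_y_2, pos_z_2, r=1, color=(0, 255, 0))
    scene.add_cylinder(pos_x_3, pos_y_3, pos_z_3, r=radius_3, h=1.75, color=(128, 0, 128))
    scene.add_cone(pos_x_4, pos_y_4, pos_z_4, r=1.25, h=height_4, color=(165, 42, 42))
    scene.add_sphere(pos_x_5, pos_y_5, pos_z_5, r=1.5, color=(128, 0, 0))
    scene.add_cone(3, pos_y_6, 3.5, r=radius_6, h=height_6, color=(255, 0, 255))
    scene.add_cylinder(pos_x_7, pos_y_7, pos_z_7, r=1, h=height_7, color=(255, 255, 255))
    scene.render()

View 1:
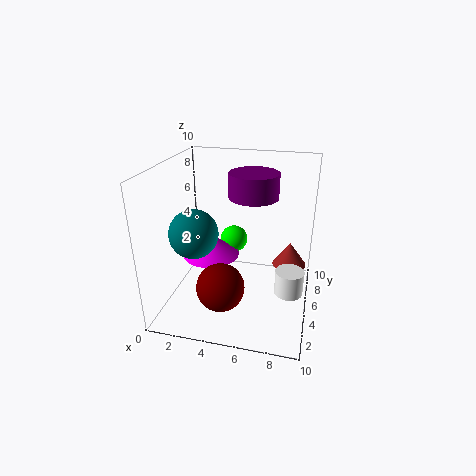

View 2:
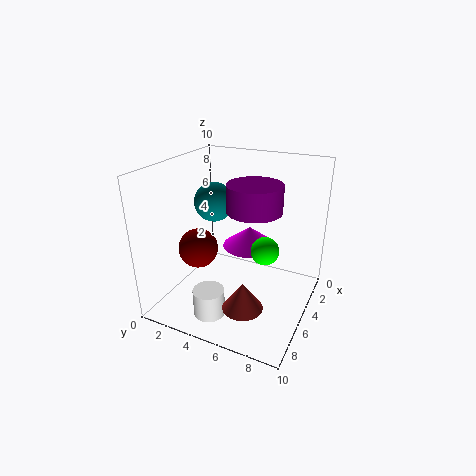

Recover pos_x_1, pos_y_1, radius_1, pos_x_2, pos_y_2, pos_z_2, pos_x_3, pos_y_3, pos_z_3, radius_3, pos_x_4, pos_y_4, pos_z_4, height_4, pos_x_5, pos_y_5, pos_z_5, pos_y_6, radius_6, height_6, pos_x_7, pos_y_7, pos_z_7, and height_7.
pos_x_1 = 3; pos_y_1 = 2; radius_1 = 1.5; pos_x_2 = 4.25; pos_y_2 = 6.75; pos_z_2 = 4; pos_x_3 = 5.75; pos_y_3 = 6.5; pos_z_3 = 7.5; radius_3 = 1.75; pos_x_4 = 8.5; pos_y_4 = 7; pos_z_4 = 2.25; height_4 = 1.75; pos_x_5 = 4.75; pos_y_5 = 1.5; pos_z_5 = 3.25; pos_y_6 = 5; radius_6 = 2; height_6 = 1.5; pos_x_7 = 8.75; pos_y_7 = 4.75; pos_z_7 = 1.25; height_7 = 1.75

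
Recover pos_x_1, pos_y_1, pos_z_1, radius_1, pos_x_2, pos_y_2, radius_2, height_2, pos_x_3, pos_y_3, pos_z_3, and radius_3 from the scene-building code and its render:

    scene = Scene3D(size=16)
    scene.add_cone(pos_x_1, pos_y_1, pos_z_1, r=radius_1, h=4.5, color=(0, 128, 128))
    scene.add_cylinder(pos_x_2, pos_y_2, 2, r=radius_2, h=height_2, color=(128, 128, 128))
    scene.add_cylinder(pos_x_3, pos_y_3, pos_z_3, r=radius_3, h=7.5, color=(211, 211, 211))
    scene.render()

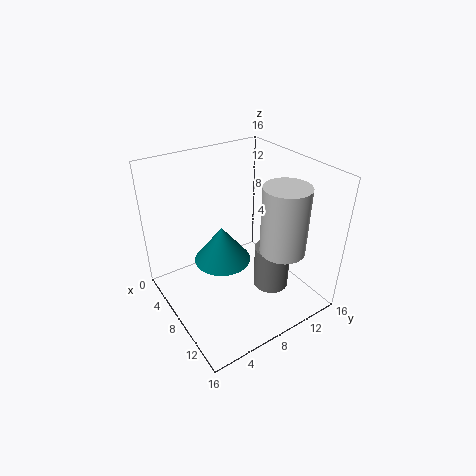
pos_x_1 = 4.5, pos_y_1 = 8, pos_z_1 = 3, radius_1 = 3.5, pos_x_2 = 10.5, pos_y_2 = 11, radius_2 = 2, height_2 = 5, pos_x_3 = 11.5, pos_y_3 = 11.5, pos_z_3 = 7, radius_3 = 2.5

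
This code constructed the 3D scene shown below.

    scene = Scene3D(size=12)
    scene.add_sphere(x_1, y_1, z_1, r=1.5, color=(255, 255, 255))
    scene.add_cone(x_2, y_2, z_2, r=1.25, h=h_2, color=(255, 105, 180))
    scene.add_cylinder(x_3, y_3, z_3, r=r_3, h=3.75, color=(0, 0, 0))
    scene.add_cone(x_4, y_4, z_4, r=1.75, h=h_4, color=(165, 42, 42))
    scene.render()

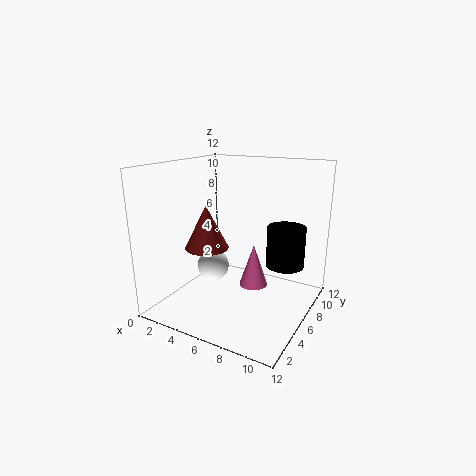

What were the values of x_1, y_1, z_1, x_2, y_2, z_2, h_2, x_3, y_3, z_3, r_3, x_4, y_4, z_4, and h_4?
x_1 = 2.25
y_1 = 7.75
z_1 = 2
x_2 = 6.75
y_2 = 7.5
z_2 = 1.25
h_2 = 3.75
x_3 = 8.75
y_3 = 10
z_3 = 2.5
r_3 = 1.75
x_4 = 4.25
y_4 = 4
z_4 = 5.5
h_4 = 3.5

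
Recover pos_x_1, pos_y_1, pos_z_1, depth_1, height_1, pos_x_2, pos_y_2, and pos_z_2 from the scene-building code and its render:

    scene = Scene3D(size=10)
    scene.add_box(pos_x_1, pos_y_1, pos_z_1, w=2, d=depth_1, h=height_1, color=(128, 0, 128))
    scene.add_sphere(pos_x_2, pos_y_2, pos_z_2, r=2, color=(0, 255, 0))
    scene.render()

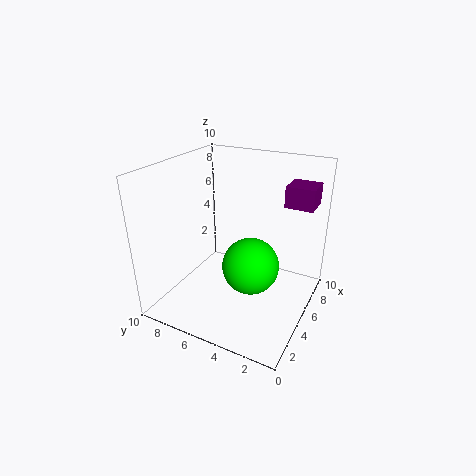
pos_x_1 = 7, pos_y_1 = 0.5, pos_z_1 = 7, depth_1 = 2, height_1 = 1.5, pos_x_2 = 5, pos_y_2 = 4, pos_z_2 = 3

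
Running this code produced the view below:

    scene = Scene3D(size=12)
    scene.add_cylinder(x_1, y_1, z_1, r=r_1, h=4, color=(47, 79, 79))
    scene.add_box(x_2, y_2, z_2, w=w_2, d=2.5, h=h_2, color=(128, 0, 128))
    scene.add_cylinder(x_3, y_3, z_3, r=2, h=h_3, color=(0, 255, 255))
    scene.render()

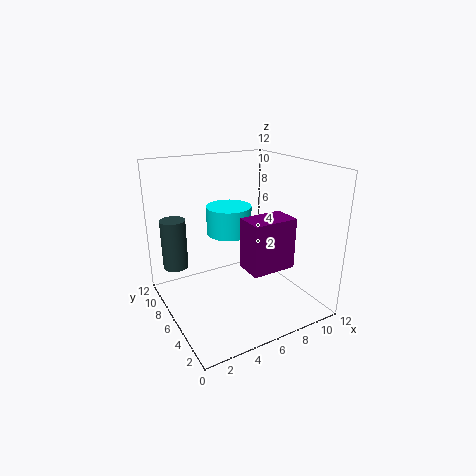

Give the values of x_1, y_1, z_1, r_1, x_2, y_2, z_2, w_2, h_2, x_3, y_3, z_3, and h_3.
x_1 = 1, y_1 = 7.5, z_1 = 4, r_1 = 1, x_2 = 6.5, y_2 = 4, z_2 = 3, w_2 = 4, h_2 = 4.5, x_3 = 6.5, y_3 = 8.5, z_3 = 5.5, h_3 = 2.5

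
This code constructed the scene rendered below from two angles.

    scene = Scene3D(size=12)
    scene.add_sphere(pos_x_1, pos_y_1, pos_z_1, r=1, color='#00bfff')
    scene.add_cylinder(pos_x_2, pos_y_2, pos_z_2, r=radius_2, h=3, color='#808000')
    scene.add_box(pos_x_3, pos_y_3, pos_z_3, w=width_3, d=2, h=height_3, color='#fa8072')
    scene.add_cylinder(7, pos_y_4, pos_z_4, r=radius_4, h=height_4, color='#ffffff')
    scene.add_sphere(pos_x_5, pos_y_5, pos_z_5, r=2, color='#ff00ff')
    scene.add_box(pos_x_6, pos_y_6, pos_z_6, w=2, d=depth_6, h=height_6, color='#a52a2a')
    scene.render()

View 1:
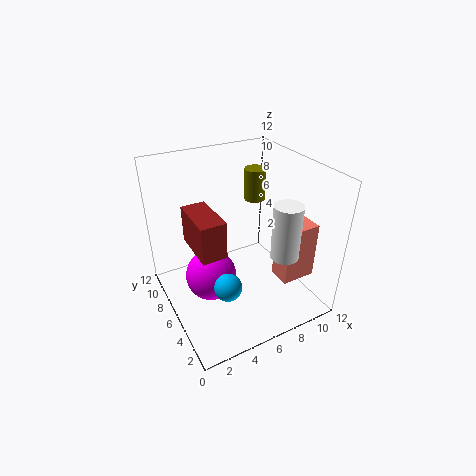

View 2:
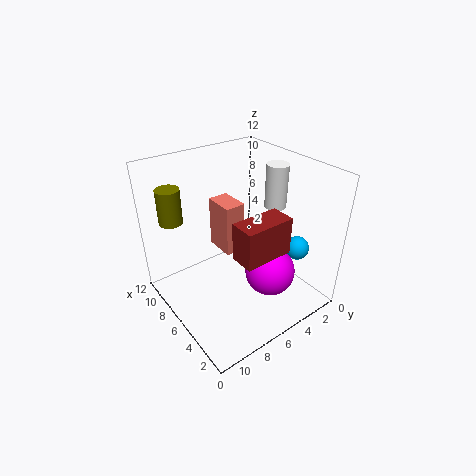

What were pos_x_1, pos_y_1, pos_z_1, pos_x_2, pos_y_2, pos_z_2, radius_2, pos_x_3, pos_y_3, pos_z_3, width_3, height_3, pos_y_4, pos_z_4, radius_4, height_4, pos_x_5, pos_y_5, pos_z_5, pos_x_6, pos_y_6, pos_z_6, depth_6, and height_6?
pos_x_1 = 3
pos_y_1 = 2
pos_z_1 = 5
pos_x_2 = 10
pos_y_2 = 10
pos_z_2 = 7
radius_2 = 1
pos_x_3 = 9
pos_y_3 = 3
pos_z_3 = 2
width_3 = 3
height_3 = 5
pos_y_4 = 1
pos_z_4 = 7
radius_4 = 1
height_4 = 4
pos_x_5 = 3
pos_y_5 = 5
pos_z_5 = 4
pos_x_6 = 2
pos_y_6 = 4
pos_z_6 = 6
depth_6 = 4
height_6 = 3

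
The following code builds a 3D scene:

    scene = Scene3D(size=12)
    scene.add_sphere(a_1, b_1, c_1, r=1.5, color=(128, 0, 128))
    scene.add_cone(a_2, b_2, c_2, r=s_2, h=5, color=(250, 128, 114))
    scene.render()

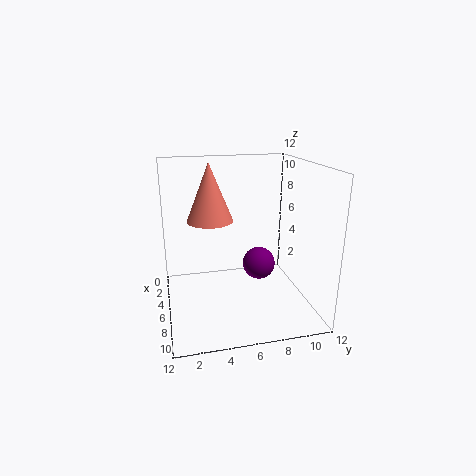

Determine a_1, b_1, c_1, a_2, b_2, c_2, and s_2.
a_1 = 4, b_1 = 8.5, c_1 = 2.5, a_2 = 4, b_2 = 4, c_2 = 7, s_2 = 2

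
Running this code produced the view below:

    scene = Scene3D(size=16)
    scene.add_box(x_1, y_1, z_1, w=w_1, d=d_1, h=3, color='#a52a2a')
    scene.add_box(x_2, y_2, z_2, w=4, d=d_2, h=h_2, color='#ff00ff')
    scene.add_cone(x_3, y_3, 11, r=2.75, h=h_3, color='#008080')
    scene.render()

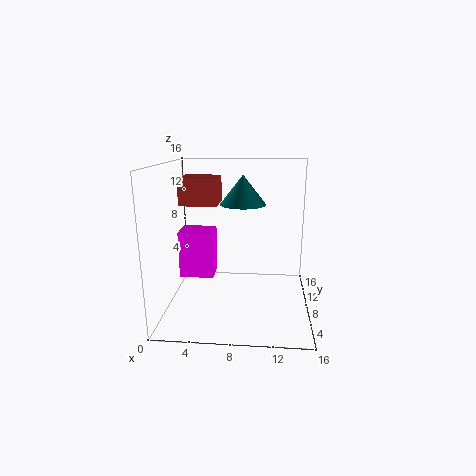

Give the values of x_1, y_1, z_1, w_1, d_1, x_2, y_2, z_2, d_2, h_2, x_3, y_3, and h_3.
x_1 = 1.5
y_1 = 7.75
z_1 = 11.5
w_1 = 4.25
d_1 = 3.75
x_2 = 1
y_2 = 8.5
z_2 = 2.75
d_2 = 3.25
h_2 = 5.5
x_3 = 8.25
y_3 = 11.75
h_3 = 3.5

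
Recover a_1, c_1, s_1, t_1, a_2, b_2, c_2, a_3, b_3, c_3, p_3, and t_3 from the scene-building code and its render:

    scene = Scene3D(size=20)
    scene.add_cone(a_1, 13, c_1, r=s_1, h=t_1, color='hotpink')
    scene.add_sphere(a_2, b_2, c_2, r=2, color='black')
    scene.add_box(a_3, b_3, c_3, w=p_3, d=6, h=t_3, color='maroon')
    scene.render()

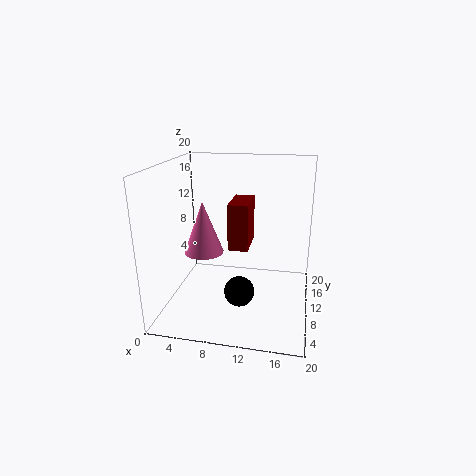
a_1 = 4; c_1 = 6; s_1 = 3; t_1 = 8; a_2 = 11; b_2 = 6; c_2 = 4; a_3 = 8; b_3 = 12; c_3 = 7; p_3 = 3; t_3 = 7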